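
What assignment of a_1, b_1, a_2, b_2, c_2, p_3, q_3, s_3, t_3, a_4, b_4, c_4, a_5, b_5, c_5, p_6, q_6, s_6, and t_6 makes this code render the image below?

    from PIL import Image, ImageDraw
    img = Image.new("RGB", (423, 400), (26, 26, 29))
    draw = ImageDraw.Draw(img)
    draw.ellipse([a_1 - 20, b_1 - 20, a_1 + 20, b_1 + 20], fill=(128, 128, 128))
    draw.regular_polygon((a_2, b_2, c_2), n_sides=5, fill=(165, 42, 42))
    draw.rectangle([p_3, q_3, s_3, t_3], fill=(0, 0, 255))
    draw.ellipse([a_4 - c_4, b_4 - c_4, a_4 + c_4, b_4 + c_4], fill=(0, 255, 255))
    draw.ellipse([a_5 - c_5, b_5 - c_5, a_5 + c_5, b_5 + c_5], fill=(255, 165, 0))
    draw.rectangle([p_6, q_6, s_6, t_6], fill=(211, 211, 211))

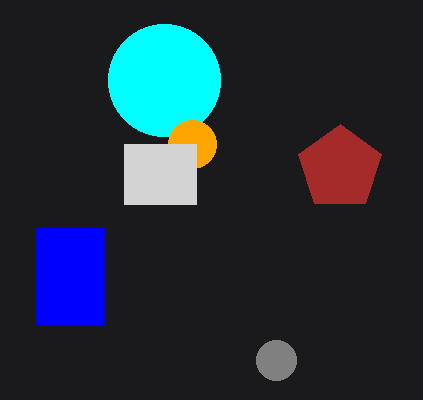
a_1 = 276, b_1 = 360, a_2 = 340, b_2 = 168, c_2 = 44, p_3 = 36, q_3 = 228, s_3 = 104, t_3 = 324, a_4 = 164, b_4 = 80, c_4 = 56, a_5 = 192, b_5 = 144, c_5 = 24, p_6 = 124, q_6 = 144, s_6 = 196, t_6 = 204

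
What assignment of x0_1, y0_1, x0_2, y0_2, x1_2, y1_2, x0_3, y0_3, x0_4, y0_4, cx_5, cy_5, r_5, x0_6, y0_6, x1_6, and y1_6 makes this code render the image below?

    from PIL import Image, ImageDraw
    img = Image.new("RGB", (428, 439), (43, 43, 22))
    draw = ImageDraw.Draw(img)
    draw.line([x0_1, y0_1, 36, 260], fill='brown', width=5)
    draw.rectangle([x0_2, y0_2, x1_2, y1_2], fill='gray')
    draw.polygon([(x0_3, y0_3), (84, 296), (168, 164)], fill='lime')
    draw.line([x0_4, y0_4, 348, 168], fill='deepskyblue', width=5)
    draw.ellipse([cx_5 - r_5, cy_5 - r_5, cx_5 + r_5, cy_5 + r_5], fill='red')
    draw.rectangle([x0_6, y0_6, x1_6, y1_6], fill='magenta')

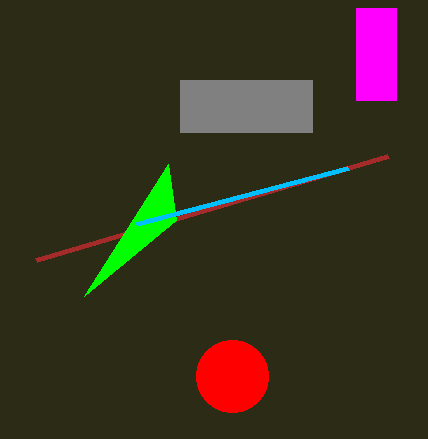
x0_1 = 388; y0_1 = 156; x0_2 = 180; y0_2 = 80; x1_2 = 312; y1_2 = 132; x0_3 = 176; y0_3 = 220; x0_4 = 136; y0_4 = 224; cx_5 = 232; cy_5 = 376; r_5 = 36; x0_6 = 356; y0_6 = 8; x1_6 = 396; y1_6 = 100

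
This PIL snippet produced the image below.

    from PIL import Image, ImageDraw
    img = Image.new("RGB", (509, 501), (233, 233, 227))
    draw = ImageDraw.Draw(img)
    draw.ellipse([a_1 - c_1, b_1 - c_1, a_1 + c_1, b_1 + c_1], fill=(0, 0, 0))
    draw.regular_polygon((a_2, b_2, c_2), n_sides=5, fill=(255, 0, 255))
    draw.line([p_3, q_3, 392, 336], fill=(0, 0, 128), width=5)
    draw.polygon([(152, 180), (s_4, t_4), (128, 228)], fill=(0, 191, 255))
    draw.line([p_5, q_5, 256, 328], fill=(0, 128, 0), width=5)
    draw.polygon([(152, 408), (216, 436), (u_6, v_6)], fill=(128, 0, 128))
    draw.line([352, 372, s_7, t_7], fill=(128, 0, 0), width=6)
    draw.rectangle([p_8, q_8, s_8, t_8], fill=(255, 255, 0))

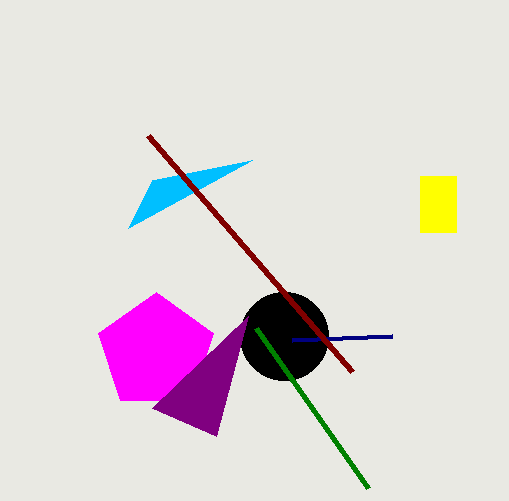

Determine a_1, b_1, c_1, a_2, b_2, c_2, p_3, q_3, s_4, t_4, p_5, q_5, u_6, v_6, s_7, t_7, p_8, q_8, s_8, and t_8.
a_1 = 284
b_1 = 336
c_1 = 44
a_2 = 156
b_2 = 352
c_2 = 60
p_3 = 292
q_3 = 340
s_4 = 252
t_4 = 160
p_5 = 368
q_5 = 488
u_6 = 248
v_6 = 316
s_7 = 148
t_7 = 136
p_8 = 420
q_8 = 176
s_8 = 456
t_8 = 232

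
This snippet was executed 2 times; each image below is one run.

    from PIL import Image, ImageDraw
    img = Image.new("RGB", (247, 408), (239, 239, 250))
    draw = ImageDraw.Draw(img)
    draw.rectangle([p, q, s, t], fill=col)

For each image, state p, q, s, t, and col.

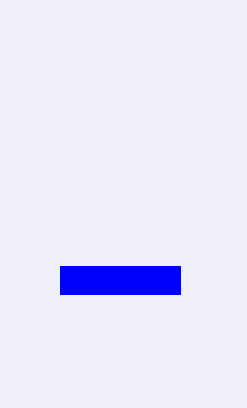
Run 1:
p = 60; q = 266; s = 180; t = 294; col = 'blue'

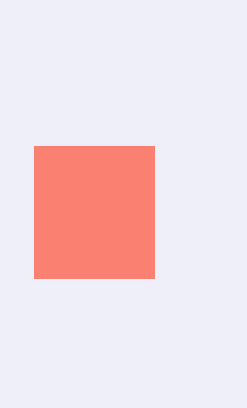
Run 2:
p = 34, q = 146, s = 154, t = 278, col = 'salmon'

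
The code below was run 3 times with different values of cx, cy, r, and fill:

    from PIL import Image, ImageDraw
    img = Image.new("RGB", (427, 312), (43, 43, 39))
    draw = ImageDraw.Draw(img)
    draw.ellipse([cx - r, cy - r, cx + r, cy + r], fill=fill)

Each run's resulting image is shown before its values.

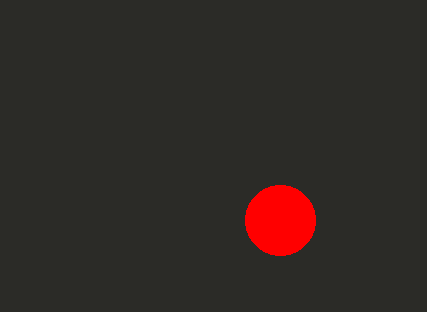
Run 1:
cx = 280
cy = 220
r = 35
fill = 'red'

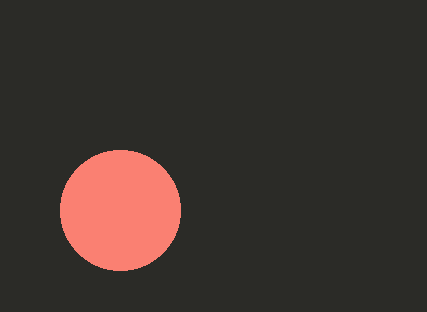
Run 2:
cx = 120; cy = 210; r = 60; fill = 'salmon'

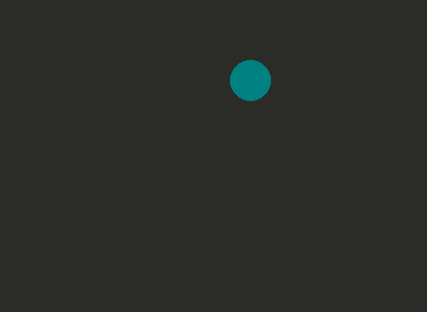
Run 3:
cx = 250
cy = 80
r = 20
fill = 'teal'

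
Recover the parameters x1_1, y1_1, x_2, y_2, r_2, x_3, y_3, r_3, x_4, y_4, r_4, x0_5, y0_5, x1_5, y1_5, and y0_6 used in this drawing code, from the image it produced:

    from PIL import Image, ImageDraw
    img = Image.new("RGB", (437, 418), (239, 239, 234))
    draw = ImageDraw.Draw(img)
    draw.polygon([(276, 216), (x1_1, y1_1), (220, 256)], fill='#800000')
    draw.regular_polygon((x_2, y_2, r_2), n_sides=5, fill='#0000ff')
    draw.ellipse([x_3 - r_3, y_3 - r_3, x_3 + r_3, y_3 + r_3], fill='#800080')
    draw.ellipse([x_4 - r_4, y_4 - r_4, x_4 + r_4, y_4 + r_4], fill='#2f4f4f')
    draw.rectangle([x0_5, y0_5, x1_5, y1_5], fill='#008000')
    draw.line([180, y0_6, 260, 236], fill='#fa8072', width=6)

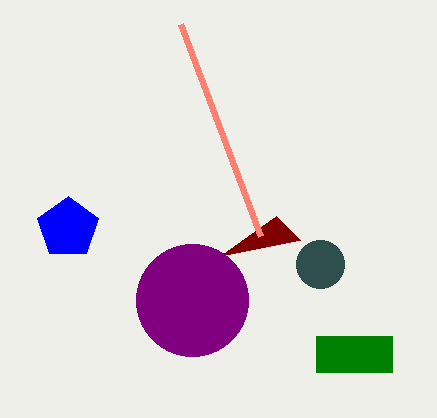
x1_1 = 300, y1_1 = 240, x_2 = 68, y_2 = 228, r_2 = 32, x_3 = 192, y_3 = 300, r_3 = 56, x_4 = 320, y_4 = 264, r_4 = 24, x0_5 = 316, y0_5 = 336, x1_5 = 392, y1_5 = 372, y0_6 = 24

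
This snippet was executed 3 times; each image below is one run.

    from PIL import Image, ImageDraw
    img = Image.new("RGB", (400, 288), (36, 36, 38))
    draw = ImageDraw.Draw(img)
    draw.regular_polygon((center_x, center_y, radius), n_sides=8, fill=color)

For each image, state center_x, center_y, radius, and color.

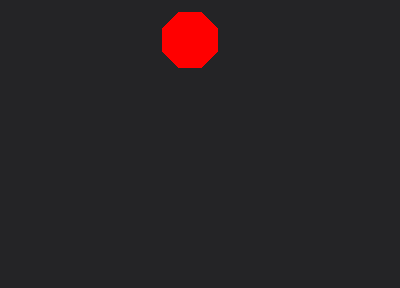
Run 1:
center_x = 190
center_y = 40
radius = 30
color = 'red'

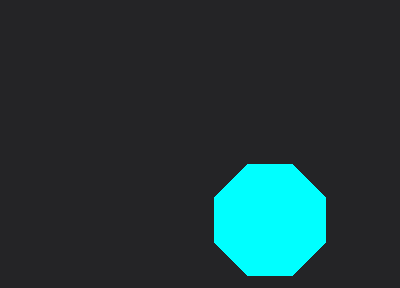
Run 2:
center_x = 270, center_y = 220, radius = 60, color = 'cyan'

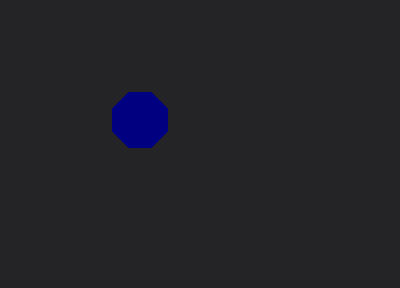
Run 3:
center_x = 140
center_y = 120
radius = 30
color = 'navy'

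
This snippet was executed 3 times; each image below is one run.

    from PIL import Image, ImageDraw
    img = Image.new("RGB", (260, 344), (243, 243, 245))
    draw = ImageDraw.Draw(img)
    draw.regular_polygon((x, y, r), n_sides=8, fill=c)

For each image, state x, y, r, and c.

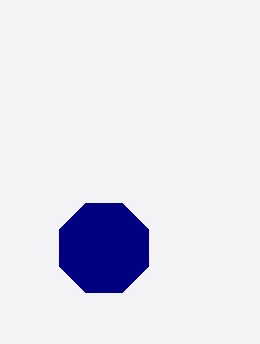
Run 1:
x = 104
y = 248
r = 48
c = 'navy'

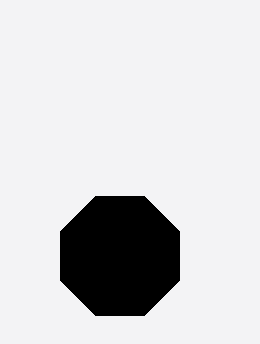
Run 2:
x = 120, y = 256, r = 64, c = 'black'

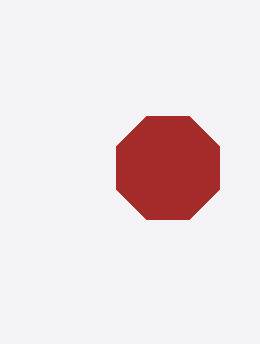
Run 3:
x = 168, y = 168, r = 56, c = 'brown'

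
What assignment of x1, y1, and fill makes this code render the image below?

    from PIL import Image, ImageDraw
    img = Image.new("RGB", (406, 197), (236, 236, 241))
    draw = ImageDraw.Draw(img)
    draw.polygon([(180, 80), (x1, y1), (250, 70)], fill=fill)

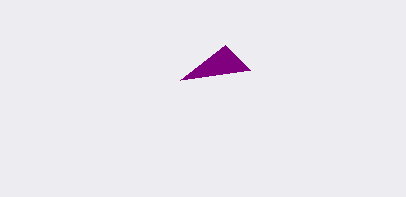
x1 = 225
y1 = 45
fill = 'purple'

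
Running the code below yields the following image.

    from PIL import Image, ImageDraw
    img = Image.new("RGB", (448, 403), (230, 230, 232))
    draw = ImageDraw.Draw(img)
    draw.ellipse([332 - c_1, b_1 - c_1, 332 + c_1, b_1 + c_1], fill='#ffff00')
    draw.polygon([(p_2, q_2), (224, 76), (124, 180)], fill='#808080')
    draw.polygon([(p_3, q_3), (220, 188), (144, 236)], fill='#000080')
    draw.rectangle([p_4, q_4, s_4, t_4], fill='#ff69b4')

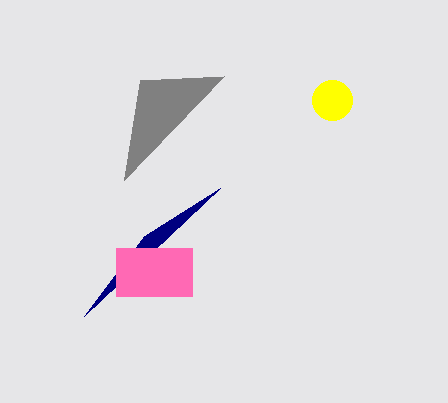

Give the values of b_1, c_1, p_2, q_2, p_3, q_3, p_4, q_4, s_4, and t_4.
b_1 = 100, c_1 = 20, p_2 = 140, q_2 = 80, p_3 = 84, q_3 = 316, p_4 = 116, q_4 = 248, s_4 = 192, t_4 = 296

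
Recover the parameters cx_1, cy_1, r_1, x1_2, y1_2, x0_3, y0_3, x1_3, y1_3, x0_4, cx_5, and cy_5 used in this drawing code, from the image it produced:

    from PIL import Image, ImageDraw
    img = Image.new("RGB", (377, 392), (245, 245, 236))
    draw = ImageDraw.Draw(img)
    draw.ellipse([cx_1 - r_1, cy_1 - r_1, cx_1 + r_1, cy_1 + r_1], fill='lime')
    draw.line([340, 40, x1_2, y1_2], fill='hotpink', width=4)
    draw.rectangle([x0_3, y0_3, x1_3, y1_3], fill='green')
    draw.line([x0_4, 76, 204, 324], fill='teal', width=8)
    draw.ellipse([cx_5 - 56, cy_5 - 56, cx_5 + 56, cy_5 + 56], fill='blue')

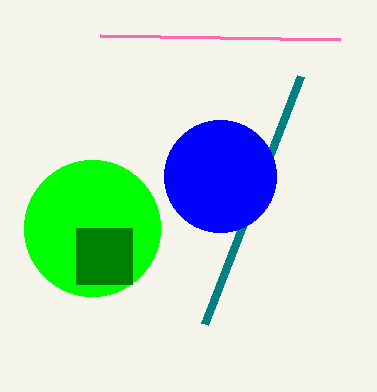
cx_1 = 92
cy_1 = 228
r_1 = 68
x1_2 = 100
y1_2 = 36
x0_3 = 76
y0_3 = 228
x1_3 = 132
y1_3 = 284
x0_4 = 300
cx_5 = 220
cy_5 = 176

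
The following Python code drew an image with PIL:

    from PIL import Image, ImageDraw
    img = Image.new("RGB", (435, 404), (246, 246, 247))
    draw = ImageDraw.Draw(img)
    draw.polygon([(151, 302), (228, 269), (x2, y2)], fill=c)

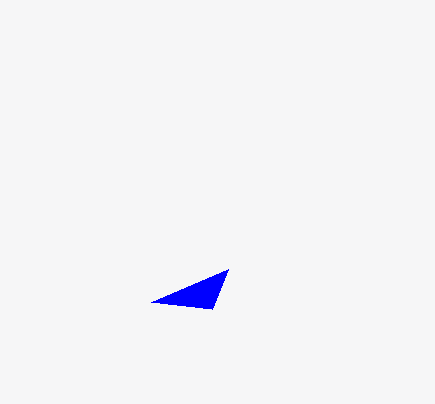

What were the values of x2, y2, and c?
x2 = 212, y2 = 309, c = 'blue'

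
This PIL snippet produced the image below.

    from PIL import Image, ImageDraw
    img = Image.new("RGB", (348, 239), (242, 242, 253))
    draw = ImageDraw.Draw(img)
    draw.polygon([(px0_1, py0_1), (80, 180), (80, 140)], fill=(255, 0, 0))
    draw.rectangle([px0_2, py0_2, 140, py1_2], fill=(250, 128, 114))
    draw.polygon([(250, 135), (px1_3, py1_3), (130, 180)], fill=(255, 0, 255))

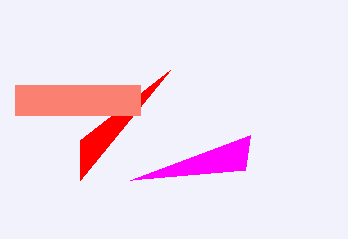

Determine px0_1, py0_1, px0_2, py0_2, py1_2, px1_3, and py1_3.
px0_1 = 170, py0_1 = 70, px0_2 = 15, py0_2 = 85, py1_2 = 115, px1_3 = 245, py1_3 = 170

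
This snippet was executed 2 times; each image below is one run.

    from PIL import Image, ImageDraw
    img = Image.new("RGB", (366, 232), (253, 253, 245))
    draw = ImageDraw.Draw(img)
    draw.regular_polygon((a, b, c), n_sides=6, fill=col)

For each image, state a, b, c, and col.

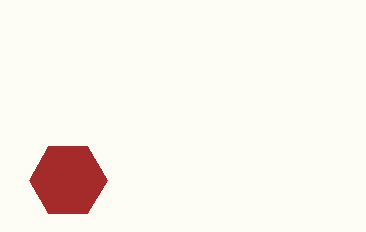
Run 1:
a = 68; b = 180; c = 39; col = 'brown'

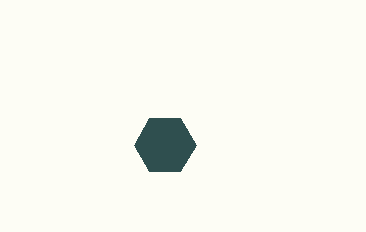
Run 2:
a = 165, b = 145, c = 31, col = 'darkslategray'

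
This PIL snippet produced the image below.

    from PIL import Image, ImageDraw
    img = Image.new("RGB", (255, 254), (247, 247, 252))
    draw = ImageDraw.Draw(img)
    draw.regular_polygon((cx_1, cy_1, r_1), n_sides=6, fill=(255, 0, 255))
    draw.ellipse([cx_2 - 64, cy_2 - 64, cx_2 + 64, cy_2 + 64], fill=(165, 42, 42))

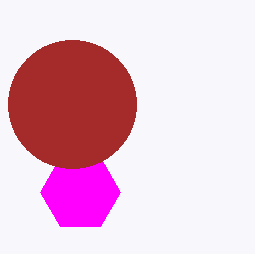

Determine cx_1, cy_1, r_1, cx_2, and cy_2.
cx_1 = 80
cy_1 = 192
r_1 = 40
cx_2 = 72
cy_2 = 104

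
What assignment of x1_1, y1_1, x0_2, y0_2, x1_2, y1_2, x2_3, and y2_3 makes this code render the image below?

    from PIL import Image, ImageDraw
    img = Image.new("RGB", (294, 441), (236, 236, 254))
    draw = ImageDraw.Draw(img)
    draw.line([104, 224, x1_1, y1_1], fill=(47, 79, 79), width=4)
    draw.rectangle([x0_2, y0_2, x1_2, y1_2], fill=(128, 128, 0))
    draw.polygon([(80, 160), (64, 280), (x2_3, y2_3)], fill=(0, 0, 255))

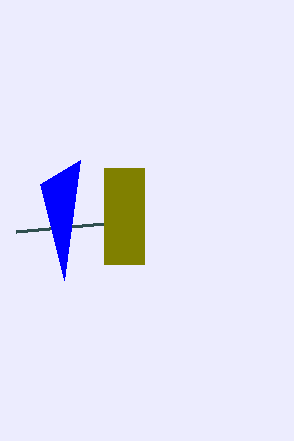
x1_1 = 16
y1_1 = 232
x0_2 = 104
y0_2 = 168
x1_2 = 144
y1_2 = 264
x2_3 = 40
y2_3 = 184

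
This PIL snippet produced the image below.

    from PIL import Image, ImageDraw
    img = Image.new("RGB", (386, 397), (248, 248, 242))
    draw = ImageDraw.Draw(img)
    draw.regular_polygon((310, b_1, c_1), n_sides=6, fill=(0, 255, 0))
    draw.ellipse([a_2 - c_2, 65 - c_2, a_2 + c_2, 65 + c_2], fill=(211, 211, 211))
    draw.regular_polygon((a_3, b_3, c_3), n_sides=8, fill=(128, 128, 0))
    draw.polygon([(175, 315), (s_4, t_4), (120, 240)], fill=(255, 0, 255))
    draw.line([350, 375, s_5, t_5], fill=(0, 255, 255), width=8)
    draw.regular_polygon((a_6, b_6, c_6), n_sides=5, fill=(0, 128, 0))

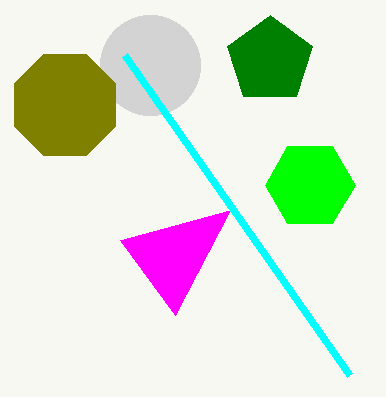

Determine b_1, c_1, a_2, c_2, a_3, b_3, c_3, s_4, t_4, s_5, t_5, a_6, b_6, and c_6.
b_1 = 185
c_1 = 45
a_2 = 150
c_2 = 50
a_3 = 65
b_3 = 105
c_3 = 55
s_4 = 230
t_4 = 210
s_5 = 125
t_5 = 55
a_6 = 270
b_6 = 60
c_6 = 45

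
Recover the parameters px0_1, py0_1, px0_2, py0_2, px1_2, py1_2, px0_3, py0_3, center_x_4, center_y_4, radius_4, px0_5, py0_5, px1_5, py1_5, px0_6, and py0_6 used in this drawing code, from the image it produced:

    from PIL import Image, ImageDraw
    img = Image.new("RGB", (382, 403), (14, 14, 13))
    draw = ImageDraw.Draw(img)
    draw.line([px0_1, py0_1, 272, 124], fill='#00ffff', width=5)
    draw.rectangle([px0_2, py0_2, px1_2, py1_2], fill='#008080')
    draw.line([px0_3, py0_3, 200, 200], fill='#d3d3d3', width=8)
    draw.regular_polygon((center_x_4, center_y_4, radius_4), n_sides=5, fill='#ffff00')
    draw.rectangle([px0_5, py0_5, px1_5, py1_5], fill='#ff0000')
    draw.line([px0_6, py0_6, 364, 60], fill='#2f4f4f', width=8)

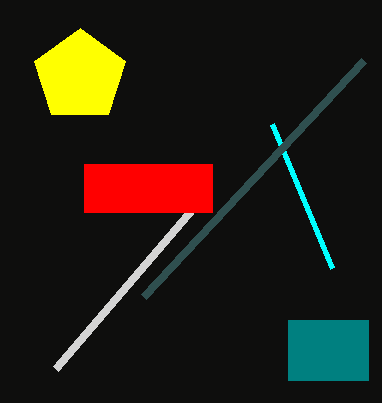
px0_1 = 332, py0_1 = 268, px0_2 = 288, py0_2 = 320, px1_2 = 368, py1_2 = 380, px0_3 = 56, py0_3 = 368, center_x_4 = 80, center_y_4 = 76, radius_4 = 48, px0_5 = 84, py0_5 = 164, px1_5 = 212, py1_5 = 212, px0_6 = 144, py0_6 = 296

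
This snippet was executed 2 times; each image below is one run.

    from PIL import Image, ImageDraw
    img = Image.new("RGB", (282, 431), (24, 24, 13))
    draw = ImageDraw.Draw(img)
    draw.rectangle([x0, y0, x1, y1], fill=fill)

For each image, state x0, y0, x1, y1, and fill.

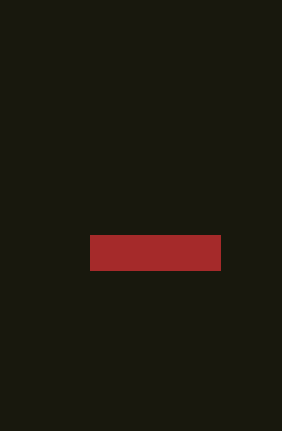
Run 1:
x0 = 90, y0 = 235, x1 = 220, y1 = 270, fill = 'brown'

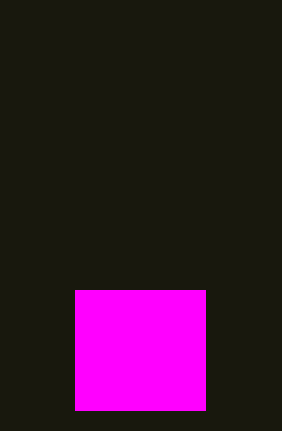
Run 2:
x0 = 75
y0 = 290
x1 = 205
y1 = 410
fill = 'magenta'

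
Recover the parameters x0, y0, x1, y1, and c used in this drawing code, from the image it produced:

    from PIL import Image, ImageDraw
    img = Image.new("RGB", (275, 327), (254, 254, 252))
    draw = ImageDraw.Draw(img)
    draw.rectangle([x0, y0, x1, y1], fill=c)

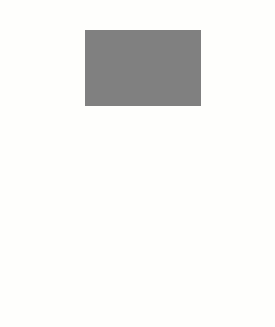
x0 = 85, y0 = 30, x1 = 200, y1 = 105, c = 'gray'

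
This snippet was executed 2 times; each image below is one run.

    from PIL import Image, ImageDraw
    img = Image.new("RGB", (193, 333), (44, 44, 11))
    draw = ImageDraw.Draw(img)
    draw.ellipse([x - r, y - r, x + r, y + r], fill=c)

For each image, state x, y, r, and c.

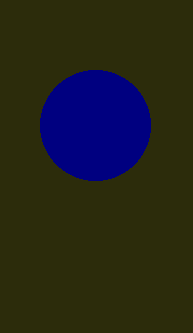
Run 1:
x = 95, y = 125, r = 55, c = 'navy'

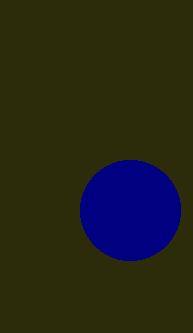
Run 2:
x = 130, y = 210, r = 50, c = 'navy'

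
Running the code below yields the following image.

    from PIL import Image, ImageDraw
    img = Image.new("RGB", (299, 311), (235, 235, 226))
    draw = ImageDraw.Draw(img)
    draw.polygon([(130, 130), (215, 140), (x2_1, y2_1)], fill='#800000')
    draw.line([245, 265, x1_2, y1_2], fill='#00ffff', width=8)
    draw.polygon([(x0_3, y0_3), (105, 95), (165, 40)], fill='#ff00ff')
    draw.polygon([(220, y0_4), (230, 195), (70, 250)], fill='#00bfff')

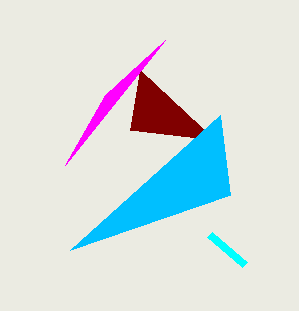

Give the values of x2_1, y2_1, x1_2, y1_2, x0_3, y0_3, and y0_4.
x2_1 = 140, y2_1 = 70, x1_2 = 210, y1_2 = 235, x0_3 = 65, y0_3 = 165, y0_4 = 115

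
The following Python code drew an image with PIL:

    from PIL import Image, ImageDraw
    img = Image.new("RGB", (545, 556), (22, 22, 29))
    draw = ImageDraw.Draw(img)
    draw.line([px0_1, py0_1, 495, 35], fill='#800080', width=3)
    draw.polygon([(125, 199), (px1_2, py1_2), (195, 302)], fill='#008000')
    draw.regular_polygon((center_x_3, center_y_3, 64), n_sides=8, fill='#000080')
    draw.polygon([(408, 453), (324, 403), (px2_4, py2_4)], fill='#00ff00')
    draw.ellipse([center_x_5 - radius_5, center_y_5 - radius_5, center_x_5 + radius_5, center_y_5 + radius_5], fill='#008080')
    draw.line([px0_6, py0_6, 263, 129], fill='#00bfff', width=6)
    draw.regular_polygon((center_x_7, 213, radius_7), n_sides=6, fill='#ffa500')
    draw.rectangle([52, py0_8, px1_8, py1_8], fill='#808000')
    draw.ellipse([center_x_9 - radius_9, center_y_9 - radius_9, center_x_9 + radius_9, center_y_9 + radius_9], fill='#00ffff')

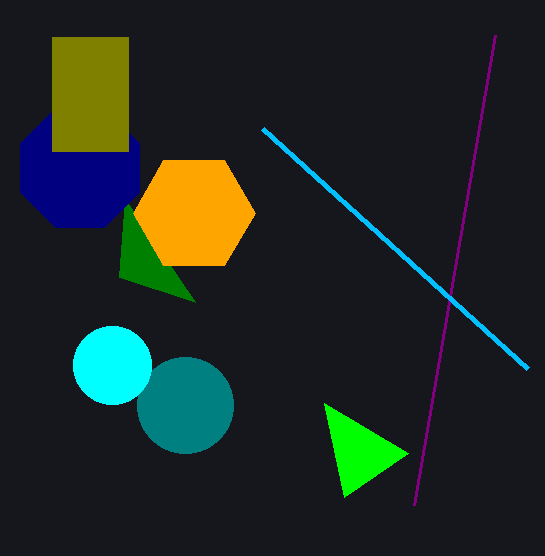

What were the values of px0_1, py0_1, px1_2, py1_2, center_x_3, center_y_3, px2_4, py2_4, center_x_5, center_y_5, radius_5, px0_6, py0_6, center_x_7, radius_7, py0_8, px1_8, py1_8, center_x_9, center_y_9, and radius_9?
px0_1 = 414; py0_1 = 505; px1_2 = 119; py1_2 = 277; center_x_3 = 80; center_y_3 = 168; px2_4 = 344; py2_4 = 497; center_x_5 = 185; center_y_5 = 405; radius_5 = 48; px0_6 = 528; py0_6 = 369; center_x_7 = 194; radius_7 = 61; py0_8 = 37; px1_8 = 128; py1_8 = 151; center_x_9 = 112; center_y_9 = 365; radius_9 = 39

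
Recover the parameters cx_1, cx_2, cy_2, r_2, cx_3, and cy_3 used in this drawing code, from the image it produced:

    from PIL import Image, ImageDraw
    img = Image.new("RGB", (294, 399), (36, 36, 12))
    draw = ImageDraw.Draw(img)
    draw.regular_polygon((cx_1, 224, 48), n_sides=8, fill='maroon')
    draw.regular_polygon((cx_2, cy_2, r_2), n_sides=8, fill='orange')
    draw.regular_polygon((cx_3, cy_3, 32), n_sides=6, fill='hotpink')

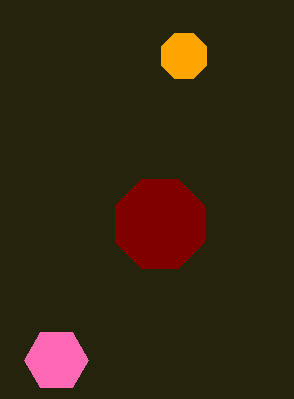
cx_1 = 160, cx_2 = 184, cy_2 = 56, r_2 = 24, cx_3 = 56, cy_3 = 360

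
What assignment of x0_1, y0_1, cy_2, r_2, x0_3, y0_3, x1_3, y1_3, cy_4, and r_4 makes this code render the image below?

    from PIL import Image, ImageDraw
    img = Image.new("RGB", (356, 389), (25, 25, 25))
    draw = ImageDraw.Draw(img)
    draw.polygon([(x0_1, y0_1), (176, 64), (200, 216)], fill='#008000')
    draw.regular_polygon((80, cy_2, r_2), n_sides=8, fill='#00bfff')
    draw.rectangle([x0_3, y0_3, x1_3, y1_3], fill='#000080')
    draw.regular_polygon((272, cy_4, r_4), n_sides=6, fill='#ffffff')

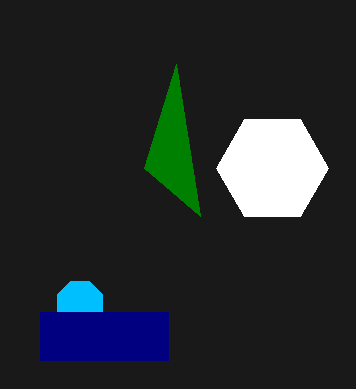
x0_1 = 144; y0_1 = 168; cy_2 = 304; r_2 = 24; x0_3 = 40; y0_3 = 312; x1_3 = 168; y1_3 = 360; cy_4 = 168; r_4 = 56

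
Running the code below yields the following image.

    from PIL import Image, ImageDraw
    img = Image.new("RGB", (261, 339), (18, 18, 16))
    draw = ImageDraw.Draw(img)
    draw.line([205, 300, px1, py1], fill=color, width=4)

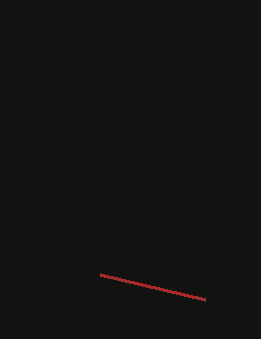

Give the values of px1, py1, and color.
px1 = 100, py1 = 275, color = 'brown'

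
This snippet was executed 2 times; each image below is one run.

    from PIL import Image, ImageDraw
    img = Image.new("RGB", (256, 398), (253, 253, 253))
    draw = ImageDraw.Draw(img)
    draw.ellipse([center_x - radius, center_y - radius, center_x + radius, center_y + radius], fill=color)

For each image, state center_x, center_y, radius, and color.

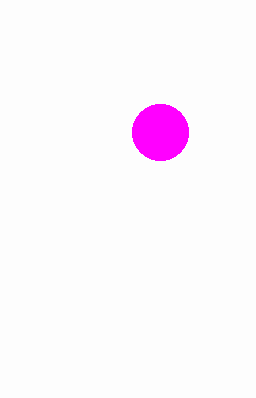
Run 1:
center_x = 160; center_y = 132; radius = 28; color = 'magenta'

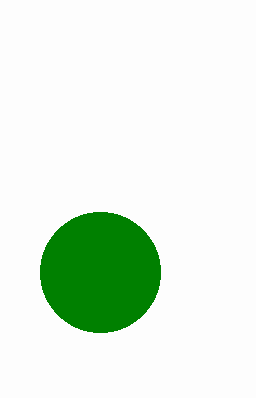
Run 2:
center_x = 100; center_y = 272; radius = 60; color = 'green'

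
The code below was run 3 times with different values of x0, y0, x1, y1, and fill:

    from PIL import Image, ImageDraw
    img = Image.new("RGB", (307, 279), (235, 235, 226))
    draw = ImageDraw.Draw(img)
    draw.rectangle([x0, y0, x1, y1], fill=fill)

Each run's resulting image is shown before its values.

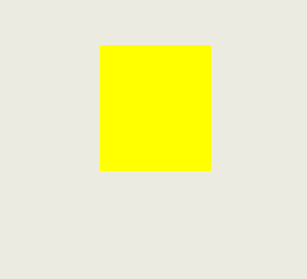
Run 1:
x0 = 100; y0 = 45; x1 = 210; y1 = 170; fill = 'yellow'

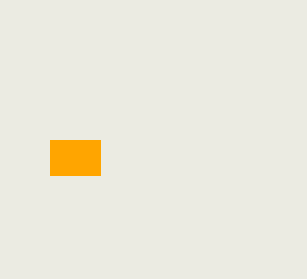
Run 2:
x0 = 50, y0 = 140, x1 = 100, y1 = 175, fill = 'orange'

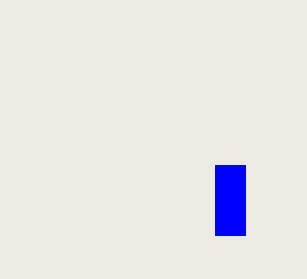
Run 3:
x0 = 215; y0 = 165; x1 = 245; y1 = 235; fill = 'blue'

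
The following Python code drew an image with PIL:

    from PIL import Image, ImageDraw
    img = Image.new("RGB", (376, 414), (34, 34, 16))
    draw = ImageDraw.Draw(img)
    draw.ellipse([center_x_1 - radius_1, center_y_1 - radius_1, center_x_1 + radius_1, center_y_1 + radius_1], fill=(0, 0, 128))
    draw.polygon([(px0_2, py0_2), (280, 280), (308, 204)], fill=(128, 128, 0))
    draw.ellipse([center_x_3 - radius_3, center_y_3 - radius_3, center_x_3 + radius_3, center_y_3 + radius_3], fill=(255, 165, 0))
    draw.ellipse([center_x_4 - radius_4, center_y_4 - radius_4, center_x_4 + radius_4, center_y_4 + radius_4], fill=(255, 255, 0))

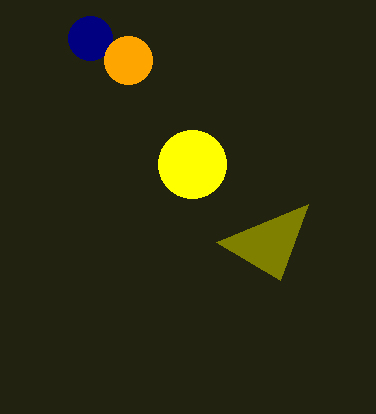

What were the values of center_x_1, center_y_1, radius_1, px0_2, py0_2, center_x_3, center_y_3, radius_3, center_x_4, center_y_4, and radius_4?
center_x_1 = 90
center_y_1 = 38
radius_1 = 22
px0_2 = 216
py0_2 = 242
center_x_3 = 128
center_y_3 = 60
radius_3 = 24
center_x_4 = 192
center_y_4 = 164
radius_4 = 34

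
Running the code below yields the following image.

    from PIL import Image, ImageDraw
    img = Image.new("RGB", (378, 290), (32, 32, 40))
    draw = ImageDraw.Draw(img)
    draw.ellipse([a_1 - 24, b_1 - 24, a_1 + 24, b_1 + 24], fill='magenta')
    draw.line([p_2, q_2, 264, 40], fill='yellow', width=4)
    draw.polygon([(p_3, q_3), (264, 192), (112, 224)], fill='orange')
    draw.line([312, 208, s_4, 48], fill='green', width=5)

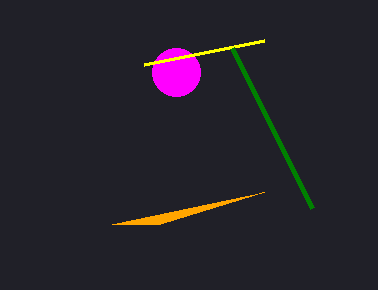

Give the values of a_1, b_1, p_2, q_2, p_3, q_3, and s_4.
a_1 = 176, b_1 = 72, p_2 = 144, q_2 = 64, p_3 = 160, q_3 = 224, s_4 = 232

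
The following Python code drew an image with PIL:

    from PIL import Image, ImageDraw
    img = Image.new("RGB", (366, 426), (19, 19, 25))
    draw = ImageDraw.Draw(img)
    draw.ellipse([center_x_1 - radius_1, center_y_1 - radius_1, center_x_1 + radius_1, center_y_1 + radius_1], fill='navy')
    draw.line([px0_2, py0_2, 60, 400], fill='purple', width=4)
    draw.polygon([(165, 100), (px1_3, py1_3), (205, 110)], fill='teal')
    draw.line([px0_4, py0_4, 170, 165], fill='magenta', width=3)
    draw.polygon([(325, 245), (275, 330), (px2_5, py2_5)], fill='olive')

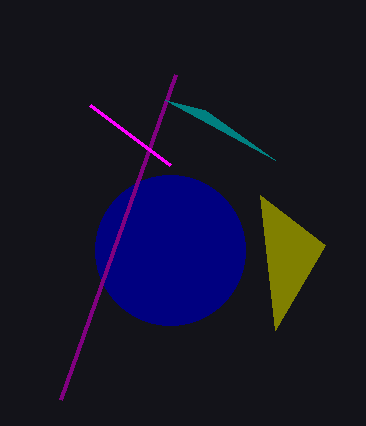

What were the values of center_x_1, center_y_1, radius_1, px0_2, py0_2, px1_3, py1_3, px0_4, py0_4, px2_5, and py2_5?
center_x_1 = 170, center_y_1 = 250, radius_1 = 75, px0_2 = 175, py0_2 = 75, px1_3 = 275, py1_3 = 160, px0_4 = 90, py0_4 = 105, px2_5 = 260, py2_5 = 195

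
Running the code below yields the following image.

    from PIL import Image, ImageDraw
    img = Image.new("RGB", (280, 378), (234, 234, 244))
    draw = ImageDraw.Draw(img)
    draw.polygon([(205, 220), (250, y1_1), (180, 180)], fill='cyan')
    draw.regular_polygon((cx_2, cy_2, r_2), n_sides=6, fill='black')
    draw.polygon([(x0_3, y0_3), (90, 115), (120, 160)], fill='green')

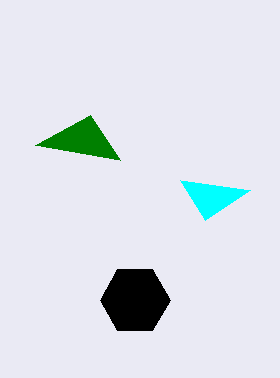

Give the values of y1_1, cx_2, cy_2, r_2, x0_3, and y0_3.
y1_1 = 190; cx_2 = 135; cy_2 = 300; r_2 = 35; x0_3 = 35; y0_3 = 145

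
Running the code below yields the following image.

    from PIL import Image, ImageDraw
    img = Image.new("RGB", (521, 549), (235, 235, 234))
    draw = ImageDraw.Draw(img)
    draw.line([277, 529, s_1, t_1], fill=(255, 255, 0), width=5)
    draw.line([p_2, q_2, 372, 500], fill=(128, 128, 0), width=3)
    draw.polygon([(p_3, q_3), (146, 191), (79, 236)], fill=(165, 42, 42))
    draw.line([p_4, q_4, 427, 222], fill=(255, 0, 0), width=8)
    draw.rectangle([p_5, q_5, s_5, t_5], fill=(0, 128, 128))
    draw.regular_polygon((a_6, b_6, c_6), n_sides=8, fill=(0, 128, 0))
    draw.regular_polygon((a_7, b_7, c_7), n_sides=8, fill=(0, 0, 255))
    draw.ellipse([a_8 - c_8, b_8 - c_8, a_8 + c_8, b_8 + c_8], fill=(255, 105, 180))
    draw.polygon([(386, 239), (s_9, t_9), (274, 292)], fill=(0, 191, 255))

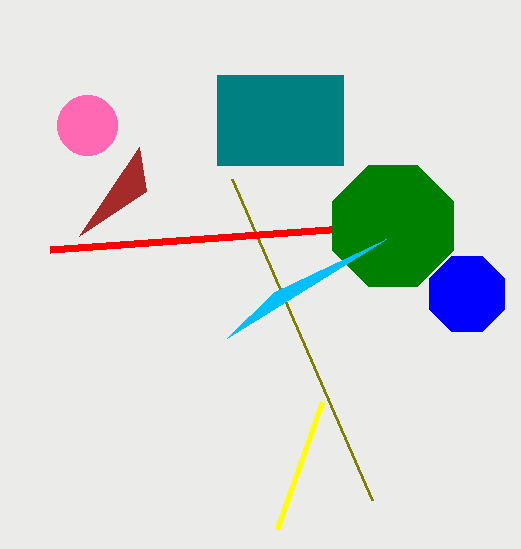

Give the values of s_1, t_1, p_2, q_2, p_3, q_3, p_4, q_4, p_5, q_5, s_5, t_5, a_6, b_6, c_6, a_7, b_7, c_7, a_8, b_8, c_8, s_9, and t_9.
s_1 = 322, t_1 = 402, p_2 = 232, q_2 = 179, p_3 = 139, q_3 = 147, p_4 = 50, q_4 = 249, p_5 = 217, q_5 = 75, s_5 = 343, t_5 = 165, a_6 = 393, b_6 = 226, c_6 = 65, a_7 = 467, b_7 = 294, c_7 = 41, a_8 = 87, b_8 = 125, c_8 = 30, s_9 = 227, t_9 = 338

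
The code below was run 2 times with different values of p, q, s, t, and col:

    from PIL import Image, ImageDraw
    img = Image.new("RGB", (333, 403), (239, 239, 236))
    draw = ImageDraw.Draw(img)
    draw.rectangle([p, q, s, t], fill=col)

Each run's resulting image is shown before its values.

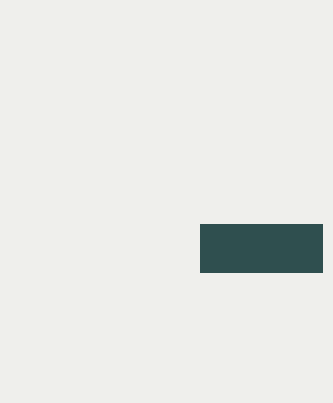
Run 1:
p = 200
q = 224
s = 322
t = 272
col = 'darkslategray'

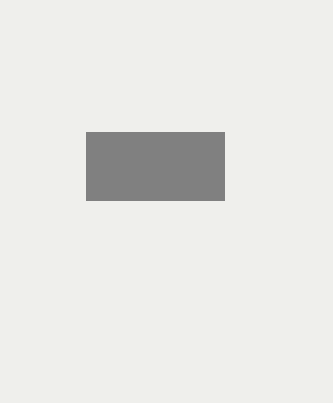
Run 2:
p = 86
q = 132
s = 224
t = 200
col = 'gray'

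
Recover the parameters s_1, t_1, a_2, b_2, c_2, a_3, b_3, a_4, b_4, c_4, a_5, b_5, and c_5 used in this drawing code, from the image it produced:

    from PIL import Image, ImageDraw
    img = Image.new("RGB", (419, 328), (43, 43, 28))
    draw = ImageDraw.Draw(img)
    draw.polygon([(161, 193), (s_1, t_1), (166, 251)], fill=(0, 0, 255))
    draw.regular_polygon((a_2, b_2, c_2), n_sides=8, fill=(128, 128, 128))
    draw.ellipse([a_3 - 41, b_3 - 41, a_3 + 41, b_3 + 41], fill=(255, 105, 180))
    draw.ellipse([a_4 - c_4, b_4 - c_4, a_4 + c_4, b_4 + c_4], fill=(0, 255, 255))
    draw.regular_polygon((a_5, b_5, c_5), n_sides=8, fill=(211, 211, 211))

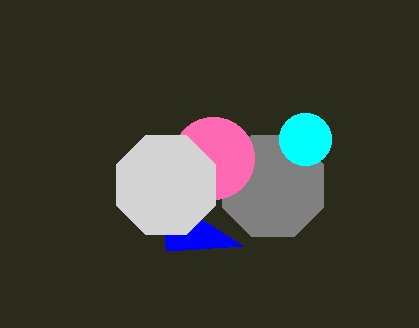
s_1 = 243; t_1 = 246; a_2 = 273; b_2 = 186; c_2 = 55; a_3 = 213; b_3 = 158; a_4 = 305; b_4 = 139; c_4 = 26; a_5 = 166; b_5 = 185; c_5 = 54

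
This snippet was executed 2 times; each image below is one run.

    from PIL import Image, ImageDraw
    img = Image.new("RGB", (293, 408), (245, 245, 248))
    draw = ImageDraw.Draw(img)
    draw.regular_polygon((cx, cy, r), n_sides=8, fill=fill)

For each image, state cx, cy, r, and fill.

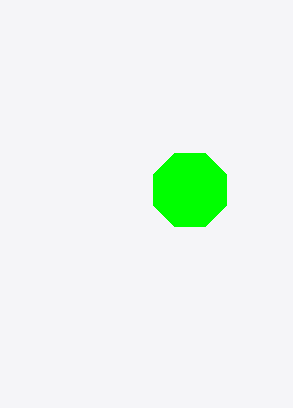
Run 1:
cx = 190
cy = 190
r = 40
fill = 'lime'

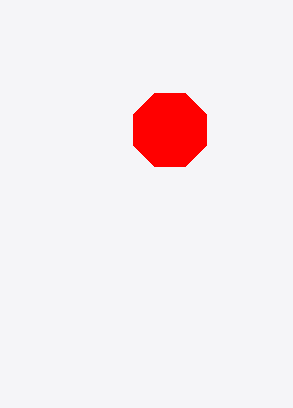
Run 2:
cx = 170, cy = 130, r = 40, fill = 'red'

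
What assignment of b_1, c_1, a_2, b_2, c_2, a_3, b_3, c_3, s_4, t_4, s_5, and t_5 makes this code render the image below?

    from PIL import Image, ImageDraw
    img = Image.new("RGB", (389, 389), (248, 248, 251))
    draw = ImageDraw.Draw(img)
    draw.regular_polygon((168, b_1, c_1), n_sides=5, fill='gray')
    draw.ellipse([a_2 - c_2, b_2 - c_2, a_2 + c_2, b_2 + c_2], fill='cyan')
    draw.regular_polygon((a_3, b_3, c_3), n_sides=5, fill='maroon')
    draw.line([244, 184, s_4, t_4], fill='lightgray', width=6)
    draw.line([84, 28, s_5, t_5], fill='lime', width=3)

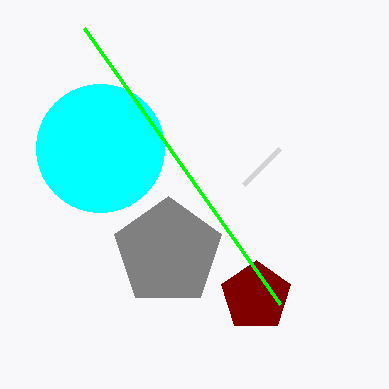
b_1 = 252; c_1 = 56; a_2 = 100; b_2 = 148; c_2 = 64; a_3 = 256; b_3 = 296; c_3 = 36; s_4 = 280; t_4 = 148; s_5 = 280; t_5 = 304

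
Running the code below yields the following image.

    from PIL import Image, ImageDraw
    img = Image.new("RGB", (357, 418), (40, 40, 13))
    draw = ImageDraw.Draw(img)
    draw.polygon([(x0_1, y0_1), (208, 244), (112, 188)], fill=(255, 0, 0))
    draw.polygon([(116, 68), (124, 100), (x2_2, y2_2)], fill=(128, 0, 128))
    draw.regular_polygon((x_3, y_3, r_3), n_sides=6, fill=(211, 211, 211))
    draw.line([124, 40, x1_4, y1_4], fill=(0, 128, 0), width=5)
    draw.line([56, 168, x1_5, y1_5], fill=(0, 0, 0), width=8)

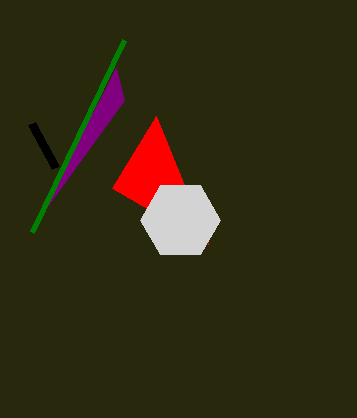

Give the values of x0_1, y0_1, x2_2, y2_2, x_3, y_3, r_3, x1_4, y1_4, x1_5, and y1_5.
x0_1 = 156
y0_1 = 116
x2_2 = 40
y2_2 = 216
x_3 = 180
y_3 = 220
r_3 = 40
x1_4 = 32
y1_4 = 232
x1_5 = 32
y1_5 = 124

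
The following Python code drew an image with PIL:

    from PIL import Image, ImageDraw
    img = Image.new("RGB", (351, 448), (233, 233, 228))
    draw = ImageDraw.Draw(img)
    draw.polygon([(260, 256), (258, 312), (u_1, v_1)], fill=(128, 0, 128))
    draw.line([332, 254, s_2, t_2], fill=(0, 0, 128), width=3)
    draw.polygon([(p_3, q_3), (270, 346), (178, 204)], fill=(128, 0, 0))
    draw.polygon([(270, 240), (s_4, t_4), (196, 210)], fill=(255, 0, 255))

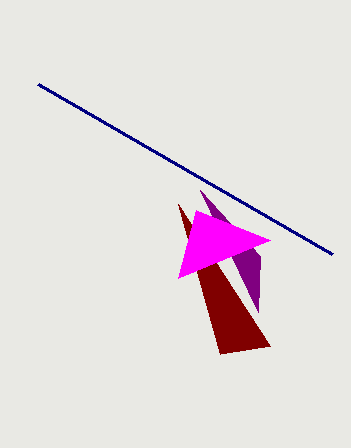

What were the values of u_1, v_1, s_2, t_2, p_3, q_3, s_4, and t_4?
u_1 = 200
v_1 = 190
s_2 = 38
t_2 = 84
p_3 = 220
q_3 = 354
s_4 = 178
t_4 = 278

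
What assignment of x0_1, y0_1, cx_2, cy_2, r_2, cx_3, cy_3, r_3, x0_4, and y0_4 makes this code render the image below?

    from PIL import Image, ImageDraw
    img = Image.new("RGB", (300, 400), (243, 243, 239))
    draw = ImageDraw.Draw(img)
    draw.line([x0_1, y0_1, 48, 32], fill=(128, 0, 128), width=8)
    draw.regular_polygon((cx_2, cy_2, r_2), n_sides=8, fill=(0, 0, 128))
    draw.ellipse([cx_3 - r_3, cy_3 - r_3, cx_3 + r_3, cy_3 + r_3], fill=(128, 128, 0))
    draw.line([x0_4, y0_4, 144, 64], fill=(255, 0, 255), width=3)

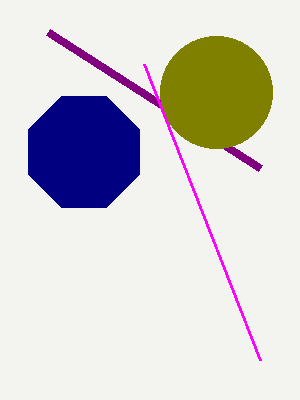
x0_1 = 260; y0_1 = 168; cx_2 = 84; cy_2 = 152; r_2 = 60; cx_3 = 216; cy_3 = 92; r_3 = 56; x0_4 = 260; y0_4 = 360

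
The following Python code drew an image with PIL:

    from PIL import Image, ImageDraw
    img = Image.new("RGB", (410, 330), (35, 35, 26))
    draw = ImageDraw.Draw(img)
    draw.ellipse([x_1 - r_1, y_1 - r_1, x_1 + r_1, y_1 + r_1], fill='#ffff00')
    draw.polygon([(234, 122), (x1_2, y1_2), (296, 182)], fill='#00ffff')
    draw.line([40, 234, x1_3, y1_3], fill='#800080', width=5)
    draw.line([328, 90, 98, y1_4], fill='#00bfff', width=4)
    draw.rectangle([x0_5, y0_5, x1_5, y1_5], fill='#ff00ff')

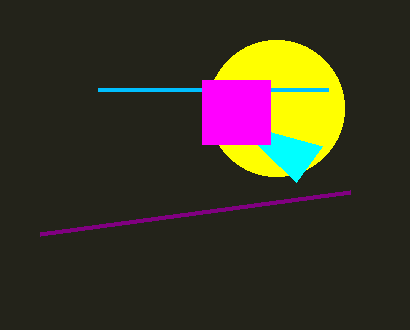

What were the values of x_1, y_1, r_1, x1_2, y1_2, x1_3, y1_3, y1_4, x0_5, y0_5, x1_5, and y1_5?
x_1 = 276, y_1 = 108, r_1 = 68, x1_2 = 322, y1_2 = 146, x1_3 = 350, y1_3 = 192, y1_4 = 90, x0_5 = 202, y0_5 = 80, x1_5 = 270, y1_5 = 144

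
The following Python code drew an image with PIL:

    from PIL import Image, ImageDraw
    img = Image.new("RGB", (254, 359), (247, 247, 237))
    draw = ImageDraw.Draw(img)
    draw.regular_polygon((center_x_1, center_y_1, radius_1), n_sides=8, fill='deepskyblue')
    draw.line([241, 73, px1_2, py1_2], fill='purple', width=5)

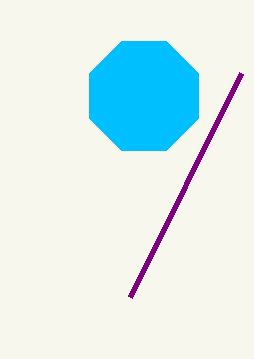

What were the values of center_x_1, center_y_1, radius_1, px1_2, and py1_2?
center_x_1 = 144, center_y_1 = 96, radius_1 = 59, px1_2 = 130, py1_2 = 297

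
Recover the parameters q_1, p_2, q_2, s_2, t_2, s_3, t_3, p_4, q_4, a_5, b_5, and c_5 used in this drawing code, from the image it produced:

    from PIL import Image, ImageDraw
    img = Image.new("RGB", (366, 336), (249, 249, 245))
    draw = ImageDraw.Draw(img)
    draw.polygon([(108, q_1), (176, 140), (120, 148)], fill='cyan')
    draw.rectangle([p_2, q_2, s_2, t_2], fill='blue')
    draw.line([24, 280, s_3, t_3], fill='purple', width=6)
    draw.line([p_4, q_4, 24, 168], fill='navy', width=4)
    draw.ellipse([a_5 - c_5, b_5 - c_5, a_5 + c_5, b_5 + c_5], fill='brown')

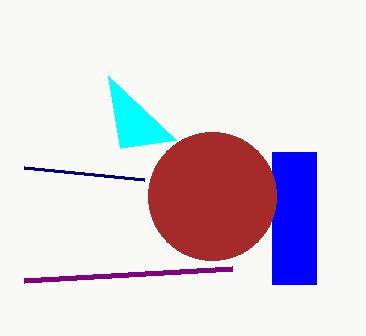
q_1 = 76, p_2 = 272, q_2 = 152, s_2 = 316, t_2 = 284, s_3 = 232, t_3 = 268, p_4 = 144, q_4 = 180, a_5 = 212, b_5 = 196, c_5 = 64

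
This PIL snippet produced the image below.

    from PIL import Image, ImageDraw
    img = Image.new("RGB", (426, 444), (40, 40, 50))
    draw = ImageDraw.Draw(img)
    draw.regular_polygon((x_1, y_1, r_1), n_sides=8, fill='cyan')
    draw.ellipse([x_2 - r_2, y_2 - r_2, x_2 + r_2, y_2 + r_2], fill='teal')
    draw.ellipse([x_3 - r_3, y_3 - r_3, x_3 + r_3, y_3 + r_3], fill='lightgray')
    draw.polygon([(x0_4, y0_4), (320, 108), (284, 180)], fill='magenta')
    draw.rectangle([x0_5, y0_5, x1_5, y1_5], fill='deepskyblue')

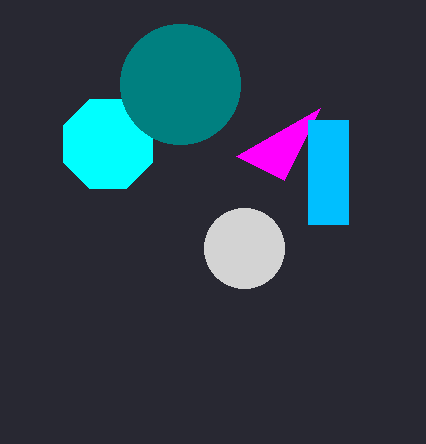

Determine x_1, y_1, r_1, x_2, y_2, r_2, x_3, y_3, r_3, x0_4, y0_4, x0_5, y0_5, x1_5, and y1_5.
x_1 = 108
y_1 = 144
r_1 = 48
x_2 = 180
y_2 = 84
r_2 = 60
x_3 = 244
y_3 = 248
r_3 = 40
x0_4 = 236
y0_4 = 156
x0_5 = 308
y0_5 = 120
x1_5 = 348
y1_5 = 224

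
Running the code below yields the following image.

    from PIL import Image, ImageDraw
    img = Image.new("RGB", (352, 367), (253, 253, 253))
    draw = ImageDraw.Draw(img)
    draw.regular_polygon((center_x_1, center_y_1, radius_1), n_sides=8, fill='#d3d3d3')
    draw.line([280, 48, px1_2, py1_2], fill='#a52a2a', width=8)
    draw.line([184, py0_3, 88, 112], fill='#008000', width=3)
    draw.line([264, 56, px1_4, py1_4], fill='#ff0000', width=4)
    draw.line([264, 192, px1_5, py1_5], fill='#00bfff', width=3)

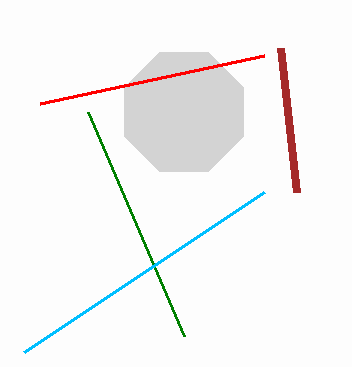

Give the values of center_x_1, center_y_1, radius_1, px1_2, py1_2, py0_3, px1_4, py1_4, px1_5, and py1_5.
center_x_1 = 184
center_y_1 = 112
radius_1 = 64
px1_2 = 296
py1_2 = 192
py0_3 = 336
px1_4 = 40
py1_4 = 104
px1_5 = 24
py1_5 = 352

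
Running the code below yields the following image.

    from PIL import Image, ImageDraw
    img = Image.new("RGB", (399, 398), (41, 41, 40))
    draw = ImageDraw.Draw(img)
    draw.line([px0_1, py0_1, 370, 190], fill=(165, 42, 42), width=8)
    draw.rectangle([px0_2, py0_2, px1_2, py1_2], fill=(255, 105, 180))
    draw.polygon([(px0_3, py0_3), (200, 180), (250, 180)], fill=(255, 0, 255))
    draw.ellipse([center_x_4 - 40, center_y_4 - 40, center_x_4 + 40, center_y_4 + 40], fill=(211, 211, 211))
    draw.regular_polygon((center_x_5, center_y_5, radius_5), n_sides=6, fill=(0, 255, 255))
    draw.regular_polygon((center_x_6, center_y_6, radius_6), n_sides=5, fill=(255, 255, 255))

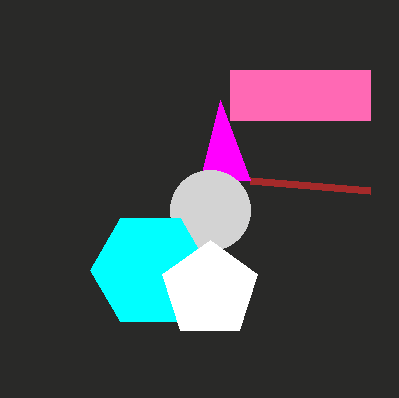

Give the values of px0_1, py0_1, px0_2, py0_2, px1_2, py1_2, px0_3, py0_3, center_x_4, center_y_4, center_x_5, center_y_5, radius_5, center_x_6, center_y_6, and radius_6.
px0_1 = 250, py0_1 = 180, px0_2 = 230, py0_2 = 70, px1_2 = 370, py1_2 = 120, px0_3 = 220, py0_3 = 100, center_x_4 = 210, center_y_4 = 210, center_x_5 = 150, center_y_5 = 270, radius_5 = 60, center_x_6 = 210, center_y_6 = 290, radius_6 = 50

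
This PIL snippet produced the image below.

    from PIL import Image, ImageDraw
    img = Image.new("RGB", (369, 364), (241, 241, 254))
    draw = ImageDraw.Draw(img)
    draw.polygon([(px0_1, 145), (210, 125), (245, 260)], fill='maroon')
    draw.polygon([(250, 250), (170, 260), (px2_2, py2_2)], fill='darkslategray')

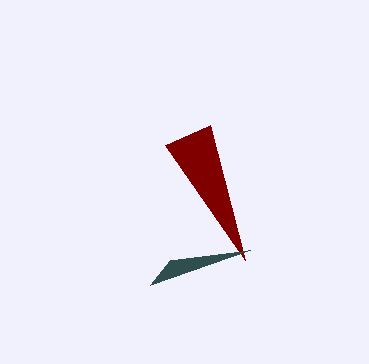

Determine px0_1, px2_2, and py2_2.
px0_1 = 165
px2_2 = 150
py2_2 = 285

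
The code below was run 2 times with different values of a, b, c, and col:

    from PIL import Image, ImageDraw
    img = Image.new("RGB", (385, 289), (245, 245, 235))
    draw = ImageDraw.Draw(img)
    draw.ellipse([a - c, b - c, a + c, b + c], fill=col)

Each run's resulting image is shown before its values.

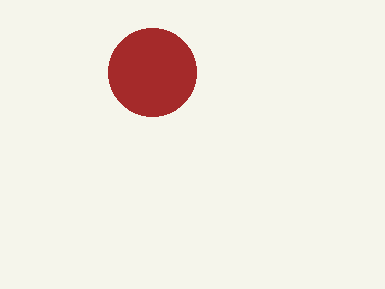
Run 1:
a = 152
b = 72
c = 44
col = 'brown'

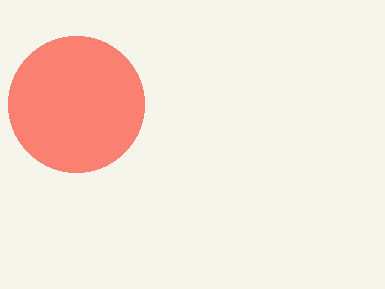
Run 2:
a = 76, b = 104, c = 68, col = 'salmon'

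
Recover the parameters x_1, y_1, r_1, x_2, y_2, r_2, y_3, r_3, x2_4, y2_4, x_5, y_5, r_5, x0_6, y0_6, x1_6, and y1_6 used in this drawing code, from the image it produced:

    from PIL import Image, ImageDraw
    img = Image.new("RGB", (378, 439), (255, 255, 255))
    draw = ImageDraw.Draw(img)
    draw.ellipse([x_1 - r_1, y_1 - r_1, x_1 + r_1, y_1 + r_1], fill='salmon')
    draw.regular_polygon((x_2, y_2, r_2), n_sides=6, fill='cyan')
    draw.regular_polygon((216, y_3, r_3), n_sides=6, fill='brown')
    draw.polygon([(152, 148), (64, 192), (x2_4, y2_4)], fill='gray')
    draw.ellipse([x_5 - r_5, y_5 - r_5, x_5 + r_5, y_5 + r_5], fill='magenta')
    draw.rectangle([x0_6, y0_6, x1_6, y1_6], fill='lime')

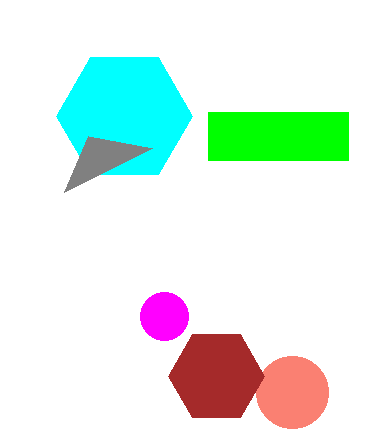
x_1 = 292
y_1 = 392
r_1 = 36
x_2 = 124
y_2 = 116
r_2 = 68
y_3 = 376
r_3 = 48
x2_4 = 88
y2_4 = 136
x_5 = 164
y_5 = 316
r_5 = 24
x0_6 = 208
y0_6 = 112
x1_6 = 348
y1_6 = 160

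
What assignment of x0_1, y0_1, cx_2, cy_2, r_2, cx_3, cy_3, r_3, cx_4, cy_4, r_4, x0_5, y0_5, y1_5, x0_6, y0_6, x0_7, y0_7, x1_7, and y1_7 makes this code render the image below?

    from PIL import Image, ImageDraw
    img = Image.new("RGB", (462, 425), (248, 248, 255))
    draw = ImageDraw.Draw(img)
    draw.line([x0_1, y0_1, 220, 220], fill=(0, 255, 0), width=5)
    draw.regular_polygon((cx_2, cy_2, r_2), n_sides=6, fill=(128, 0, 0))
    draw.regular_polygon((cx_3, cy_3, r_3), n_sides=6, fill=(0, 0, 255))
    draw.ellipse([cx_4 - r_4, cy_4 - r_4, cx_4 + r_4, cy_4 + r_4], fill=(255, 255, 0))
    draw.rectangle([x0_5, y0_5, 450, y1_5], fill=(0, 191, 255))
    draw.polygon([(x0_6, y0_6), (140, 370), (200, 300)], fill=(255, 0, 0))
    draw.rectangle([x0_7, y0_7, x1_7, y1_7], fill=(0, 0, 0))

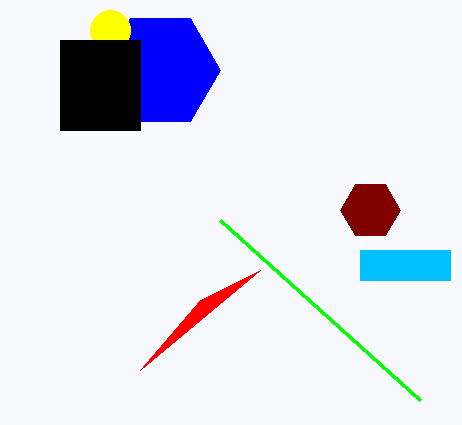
x0_1 = 420
y0_1 = 400
cx_2 = 370
cy_2 = 210
r_2 = 30
cx_3 = 160
cy_3 = 70
r_3 = 60
cx_4 = 110
cy_4 = 30
r_4 = 20
x0_5 = 360
y0_5 = 250
y1_5 = 280
x0_6 = 260
y0_6 = 270
x0_7 = 60
y0_7 = 40
x1_7 = 140
y1_7 = 130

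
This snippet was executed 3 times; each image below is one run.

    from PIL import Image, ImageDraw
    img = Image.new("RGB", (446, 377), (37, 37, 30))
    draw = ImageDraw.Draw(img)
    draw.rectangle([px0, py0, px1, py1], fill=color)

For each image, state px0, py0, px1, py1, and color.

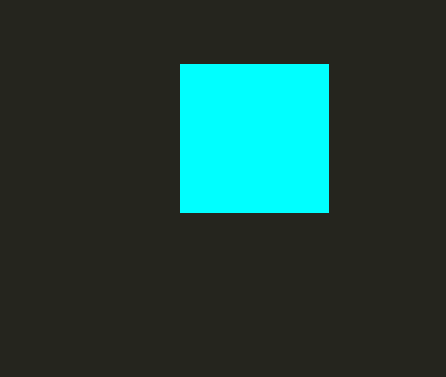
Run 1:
px0 = 180; py0 = 64; px1 = 328; py1 = 212; color = 'cyan'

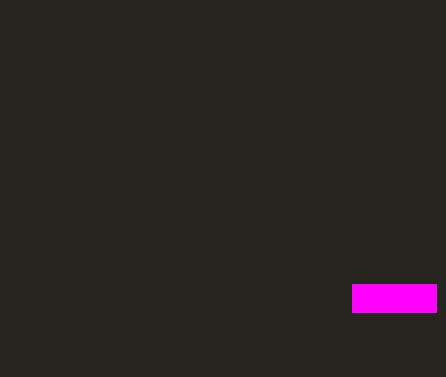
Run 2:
px0 = 352, py0 = 284, px1 = 436, py1 = 312, color = 'magenta'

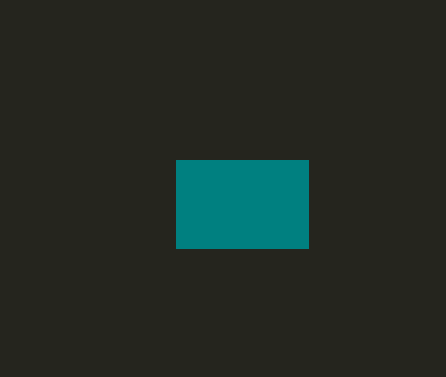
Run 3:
px0 = 176, py0 = 160, px1 = 308, py1 = 248, color = 'teal'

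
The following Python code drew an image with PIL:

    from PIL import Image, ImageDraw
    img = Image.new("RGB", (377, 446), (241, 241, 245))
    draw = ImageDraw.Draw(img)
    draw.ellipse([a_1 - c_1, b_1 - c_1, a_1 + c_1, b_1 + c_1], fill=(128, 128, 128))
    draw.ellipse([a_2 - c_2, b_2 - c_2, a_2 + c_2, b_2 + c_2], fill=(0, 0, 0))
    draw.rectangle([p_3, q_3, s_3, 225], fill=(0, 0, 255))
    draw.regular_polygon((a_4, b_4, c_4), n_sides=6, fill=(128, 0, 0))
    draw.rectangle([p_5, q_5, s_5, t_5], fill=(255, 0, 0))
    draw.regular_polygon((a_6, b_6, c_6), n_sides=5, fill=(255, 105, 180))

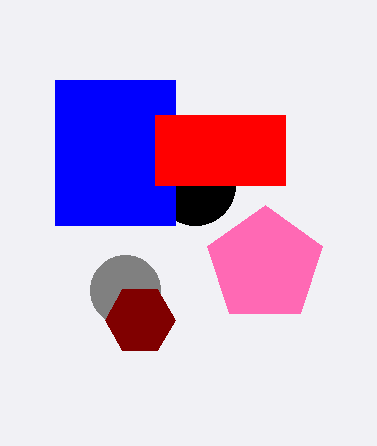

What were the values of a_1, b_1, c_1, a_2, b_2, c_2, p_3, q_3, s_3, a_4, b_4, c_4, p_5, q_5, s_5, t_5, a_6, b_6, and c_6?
a_1 = 125; b_1 = 290; c_1 = 35; a_2 = 195; b_2 = 185; c_2 = 40; p_3 = 55; q_3 = 80; s_3 = 175; a_4 = 140; b_4 = 320; c_4 = 35; p_5 = 155; q_5 = 115; s_5 = 285; t_5 = 185; a_6 = 265; b_6 = 265; c_6 = 60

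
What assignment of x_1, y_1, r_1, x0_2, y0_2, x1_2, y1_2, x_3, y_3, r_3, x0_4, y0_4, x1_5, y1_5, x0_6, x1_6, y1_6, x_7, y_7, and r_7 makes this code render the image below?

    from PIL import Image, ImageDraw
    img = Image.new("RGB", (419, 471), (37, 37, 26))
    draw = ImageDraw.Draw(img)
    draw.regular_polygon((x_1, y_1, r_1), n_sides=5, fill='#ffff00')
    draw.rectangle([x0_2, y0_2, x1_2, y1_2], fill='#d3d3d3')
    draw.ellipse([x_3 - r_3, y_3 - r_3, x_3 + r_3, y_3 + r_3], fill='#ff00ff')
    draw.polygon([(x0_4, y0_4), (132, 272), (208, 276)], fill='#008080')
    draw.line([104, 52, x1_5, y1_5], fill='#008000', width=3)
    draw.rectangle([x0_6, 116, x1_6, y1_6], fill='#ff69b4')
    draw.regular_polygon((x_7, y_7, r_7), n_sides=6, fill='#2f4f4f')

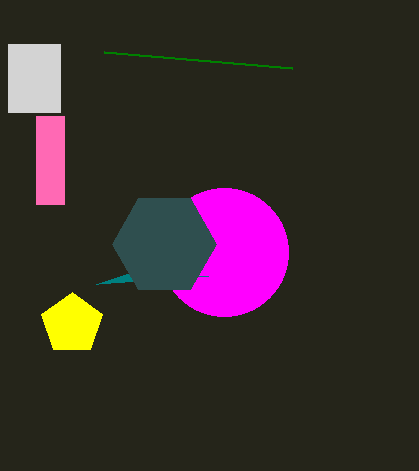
x_1 = 72
y_1 = 324
r_1 = 32
x0_2 = 8
y0_2 = 44
x1_2 = 60
y1_2 = 112
x_3 = 224
y_3 = 252
r_3 = 64
x0_4 = 96
y0_4 = 284
x1_5 = 292
y1_5 = 68
x0_6 = 36
x1_6 = 64
y1_6 = 204
x_7 = 164
y_7 = 244
r_7 = 52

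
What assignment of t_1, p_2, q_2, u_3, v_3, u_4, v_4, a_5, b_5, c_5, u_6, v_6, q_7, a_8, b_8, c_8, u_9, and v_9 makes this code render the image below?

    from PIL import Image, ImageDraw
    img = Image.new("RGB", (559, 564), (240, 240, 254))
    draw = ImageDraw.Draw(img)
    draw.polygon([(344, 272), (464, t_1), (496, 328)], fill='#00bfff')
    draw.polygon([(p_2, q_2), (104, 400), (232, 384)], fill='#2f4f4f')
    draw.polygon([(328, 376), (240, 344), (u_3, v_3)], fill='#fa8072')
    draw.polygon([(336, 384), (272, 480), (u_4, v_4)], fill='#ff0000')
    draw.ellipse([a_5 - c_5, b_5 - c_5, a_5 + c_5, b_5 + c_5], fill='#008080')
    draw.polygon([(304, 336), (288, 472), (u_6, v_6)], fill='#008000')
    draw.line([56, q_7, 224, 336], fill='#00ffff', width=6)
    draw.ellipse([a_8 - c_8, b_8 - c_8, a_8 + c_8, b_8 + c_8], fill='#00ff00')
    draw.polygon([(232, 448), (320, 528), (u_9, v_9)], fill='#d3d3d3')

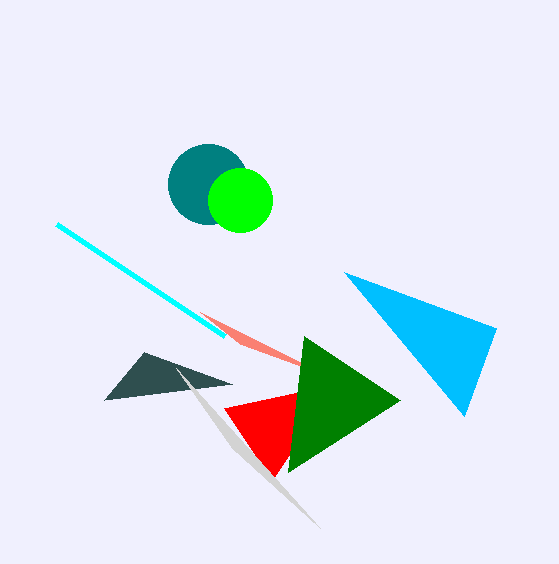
t_1 = 416
p_2 = 144
q_2 = 352
u_3 = 200
v_3 = 312
u_4 = 224
v_4 = 408
a_5 = 208
b_5 = 184
c_5 = 40
u_6 = 400
v_6 = 400
q_7 = 224
a_8 = 240
b_8 = 200
c_8 = 32
u_9 = 176
v_9 = 368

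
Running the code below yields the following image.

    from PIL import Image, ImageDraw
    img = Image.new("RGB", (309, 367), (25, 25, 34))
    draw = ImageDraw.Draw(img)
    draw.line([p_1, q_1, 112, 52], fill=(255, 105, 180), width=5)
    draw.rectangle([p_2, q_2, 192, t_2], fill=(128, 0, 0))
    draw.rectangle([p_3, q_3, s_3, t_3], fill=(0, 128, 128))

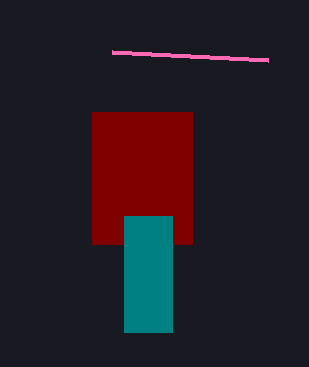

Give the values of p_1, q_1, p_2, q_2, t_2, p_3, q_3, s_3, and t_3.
p_1 = 268, q_1 = 60, p_2 = 92, q_2 = 112, t_2 = 244, p_3 = 124, q_3 = 216, s_3 = 172, t_3 = 332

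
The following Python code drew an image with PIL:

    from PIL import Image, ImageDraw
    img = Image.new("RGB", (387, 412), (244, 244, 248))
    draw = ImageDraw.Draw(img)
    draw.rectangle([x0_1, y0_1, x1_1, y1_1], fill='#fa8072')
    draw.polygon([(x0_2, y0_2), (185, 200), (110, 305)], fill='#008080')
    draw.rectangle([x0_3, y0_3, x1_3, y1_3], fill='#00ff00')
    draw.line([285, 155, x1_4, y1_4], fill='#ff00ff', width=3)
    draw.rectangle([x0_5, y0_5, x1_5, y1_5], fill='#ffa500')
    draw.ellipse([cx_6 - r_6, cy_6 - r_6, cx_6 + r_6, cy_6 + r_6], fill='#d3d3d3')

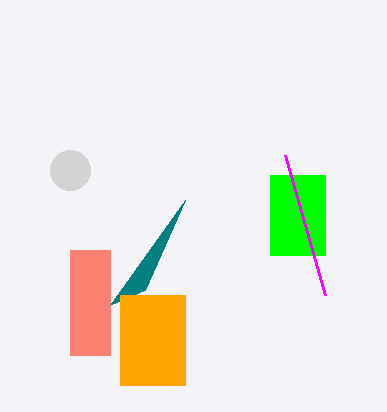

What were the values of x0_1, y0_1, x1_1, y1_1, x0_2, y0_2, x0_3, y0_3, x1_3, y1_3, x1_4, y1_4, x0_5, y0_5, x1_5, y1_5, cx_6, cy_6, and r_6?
x0_1 = 70; y0_1 = 250; x1_1 = 110; y1_1 = 355; x0_2 = 145; y0_2 = 290; x0_3 = 270; y0_3 = 175; x1_3 = 325; y1_3 = 255; x1_4 = 325; y1_4 = 295; x0_5 = 120; y0_5 = 295; x1_5 = 185; y1_5 = 385; cx_6 = 70; cy_6 = 170; r_6 = 20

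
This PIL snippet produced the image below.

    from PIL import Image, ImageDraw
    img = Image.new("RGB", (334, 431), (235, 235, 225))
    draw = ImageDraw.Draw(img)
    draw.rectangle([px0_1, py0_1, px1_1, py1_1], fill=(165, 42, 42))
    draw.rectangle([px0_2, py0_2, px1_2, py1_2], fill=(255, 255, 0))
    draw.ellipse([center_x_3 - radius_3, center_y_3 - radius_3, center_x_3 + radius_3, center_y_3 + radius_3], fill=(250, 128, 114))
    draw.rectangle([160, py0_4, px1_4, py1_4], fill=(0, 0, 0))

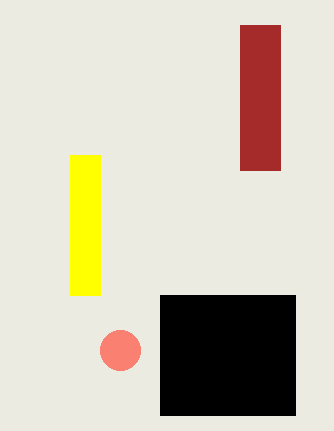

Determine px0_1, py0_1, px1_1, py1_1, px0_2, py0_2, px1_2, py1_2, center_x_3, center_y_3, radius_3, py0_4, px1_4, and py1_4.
px0_1 = 240; py0_1 = 25; px1_1 = 280; py1_1 = 170; px0_2 = 70; py0_2 = 155; px1_2 = 100; py1_2 = 295; center_x_3 = 120; center_y_3 = 350; radius_3 = 20; py0_4 = 295; px1_4 = 295; py1_4 = 415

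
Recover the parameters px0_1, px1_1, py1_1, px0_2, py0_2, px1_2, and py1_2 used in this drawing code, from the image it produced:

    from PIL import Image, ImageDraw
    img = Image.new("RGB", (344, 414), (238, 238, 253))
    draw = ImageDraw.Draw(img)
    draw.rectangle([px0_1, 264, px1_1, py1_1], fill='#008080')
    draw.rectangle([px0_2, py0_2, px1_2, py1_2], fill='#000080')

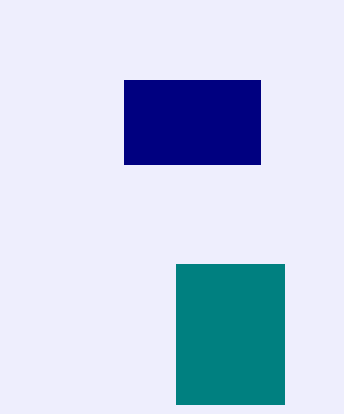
px0_1 = 176
px1_1 = 284
py1_1 = 404
px0_2 = 124
py0_2 = 80
px1_2 = 260
py1_2 = 164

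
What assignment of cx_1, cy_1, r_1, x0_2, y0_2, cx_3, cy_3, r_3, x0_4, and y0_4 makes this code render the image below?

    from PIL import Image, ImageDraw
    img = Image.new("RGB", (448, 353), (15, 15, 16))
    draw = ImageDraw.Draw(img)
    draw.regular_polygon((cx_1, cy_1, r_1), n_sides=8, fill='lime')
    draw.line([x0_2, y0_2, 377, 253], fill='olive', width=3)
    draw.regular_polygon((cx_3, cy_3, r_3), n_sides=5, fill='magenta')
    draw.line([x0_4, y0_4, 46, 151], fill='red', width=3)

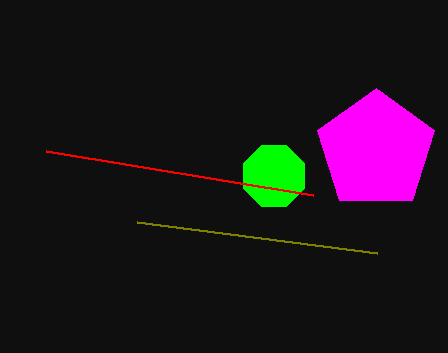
cx_1 = 274, cy_1 = 176, r_1 = 33, x0_2 = 137, y0_2 = 222, cx_3 = 376, cy_3 = 150, r_3 = 62, x0_4 = 313, y0_4 = 195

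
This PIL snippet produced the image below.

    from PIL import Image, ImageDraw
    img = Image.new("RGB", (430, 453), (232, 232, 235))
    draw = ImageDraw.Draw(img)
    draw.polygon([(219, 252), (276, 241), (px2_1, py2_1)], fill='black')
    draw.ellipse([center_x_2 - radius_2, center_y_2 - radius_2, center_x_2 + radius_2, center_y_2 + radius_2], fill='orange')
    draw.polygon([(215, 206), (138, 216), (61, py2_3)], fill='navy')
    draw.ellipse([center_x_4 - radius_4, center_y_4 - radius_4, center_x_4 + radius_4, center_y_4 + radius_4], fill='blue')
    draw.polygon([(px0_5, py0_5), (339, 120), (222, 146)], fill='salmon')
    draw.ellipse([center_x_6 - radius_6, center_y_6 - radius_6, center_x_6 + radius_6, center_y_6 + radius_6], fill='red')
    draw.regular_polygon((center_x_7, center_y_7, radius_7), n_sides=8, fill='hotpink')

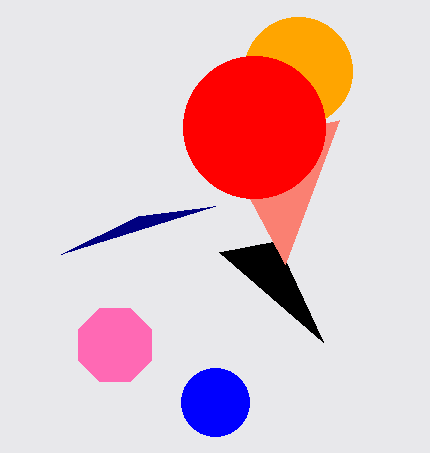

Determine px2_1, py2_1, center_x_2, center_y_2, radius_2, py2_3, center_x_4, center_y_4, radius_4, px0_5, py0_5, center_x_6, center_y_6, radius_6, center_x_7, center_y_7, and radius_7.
px2_1 = 323
py2_1 = 342
center_x_2 = 298
center_y_2 = 71
radius_2 = 54
py2_3 = 254
center_x_4 = 215
center_y_4 = 402
radius_4 = 34
px0_5 = 285
py0_5 = 264
center_x_6 = 254
center_y_6 = 127
radius_6 = 71
center_x_7 = 115
center_y_7 = 345
radius_7 = 40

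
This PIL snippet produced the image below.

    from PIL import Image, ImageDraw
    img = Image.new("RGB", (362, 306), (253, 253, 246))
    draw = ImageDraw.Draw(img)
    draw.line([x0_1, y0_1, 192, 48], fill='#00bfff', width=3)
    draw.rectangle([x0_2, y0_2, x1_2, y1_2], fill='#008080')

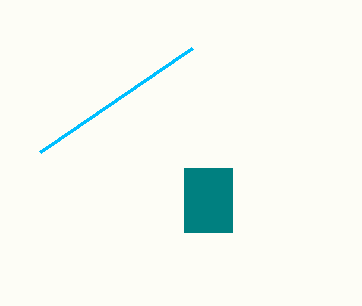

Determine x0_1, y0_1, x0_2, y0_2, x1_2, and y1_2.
x0_1 = 40
y0_1 = 152
x0_2 = 184
y0_2 = 168
x1_2 = 232
y1_2 = 232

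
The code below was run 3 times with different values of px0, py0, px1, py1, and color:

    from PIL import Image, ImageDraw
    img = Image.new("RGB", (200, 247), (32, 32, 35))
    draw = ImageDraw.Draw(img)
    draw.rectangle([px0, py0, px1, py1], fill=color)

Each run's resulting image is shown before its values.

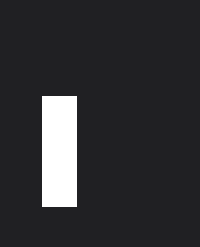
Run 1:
px0 = 42; py0 = 96; px1 = 76; py1 = 206; color = 'white'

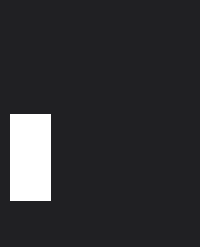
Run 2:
px0 = 10, py0 = 114, px1 = 50, py1 = 200, color = 'white'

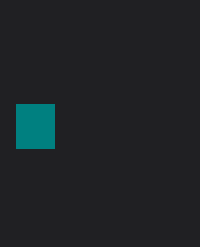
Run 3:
px0 = 16; py0 = 104; px1 = 54; py1 = 148; color = 'teal'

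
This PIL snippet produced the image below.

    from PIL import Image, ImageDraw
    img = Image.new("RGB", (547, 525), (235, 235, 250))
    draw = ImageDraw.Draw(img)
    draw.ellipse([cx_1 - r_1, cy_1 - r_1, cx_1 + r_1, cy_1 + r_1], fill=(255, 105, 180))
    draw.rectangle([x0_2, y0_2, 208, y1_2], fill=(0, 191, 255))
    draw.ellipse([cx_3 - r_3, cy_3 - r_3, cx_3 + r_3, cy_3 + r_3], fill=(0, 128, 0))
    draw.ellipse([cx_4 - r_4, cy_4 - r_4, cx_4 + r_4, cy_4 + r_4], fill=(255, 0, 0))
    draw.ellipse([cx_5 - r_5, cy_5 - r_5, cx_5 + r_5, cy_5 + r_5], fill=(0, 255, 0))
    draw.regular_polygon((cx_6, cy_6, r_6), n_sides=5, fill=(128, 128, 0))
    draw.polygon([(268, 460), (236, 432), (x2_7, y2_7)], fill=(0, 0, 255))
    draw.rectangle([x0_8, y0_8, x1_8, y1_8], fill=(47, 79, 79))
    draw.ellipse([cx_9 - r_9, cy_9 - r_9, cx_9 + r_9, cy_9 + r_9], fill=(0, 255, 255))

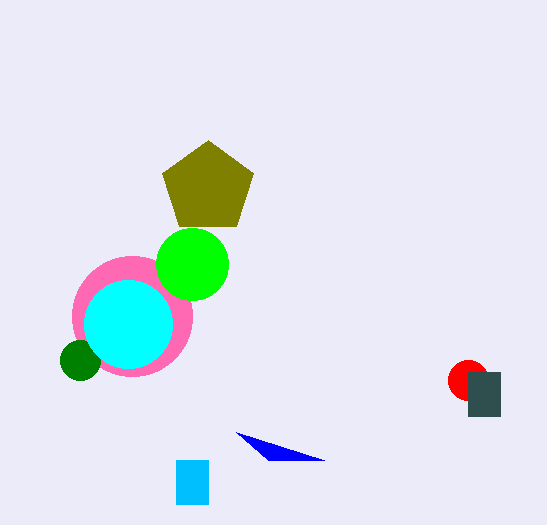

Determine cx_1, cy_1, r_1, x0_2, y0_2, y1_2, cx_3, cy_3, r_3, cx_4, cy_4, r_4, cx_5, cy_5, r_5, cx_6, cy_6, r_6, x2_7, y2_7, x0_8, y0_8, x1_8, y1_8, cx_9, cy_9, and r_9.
cx_1 = 132, cy_1 = 316, r_1 = 60, x0_2 = 176, y0_2 = 460, y1_2 = 504, cx_3 = 80, cy_3 = 360, r_3 = 20, cx_4 = 468, cy_4 = 380, r_4 = 20, cx_5 = 192, cy_5 = 264, r_5 = 36, cx_6 = 208, cy_6 = 188, r_6 = 48, x2_7 = 324, y2_7 = 460, x0_8 = 468, y0_8 = 372, x1_8 = 500, y1_8 = 416, cx_9 = 128, cy_9 = 324, r_9 = 44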